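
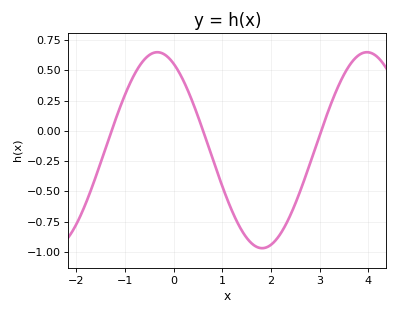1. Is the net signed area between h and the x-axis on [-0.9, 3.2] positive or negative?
negative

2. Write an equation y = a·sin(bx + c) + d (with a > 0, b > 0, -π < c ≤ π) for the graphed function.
y = 0.81sin(1.5x + 2.1) - 0.16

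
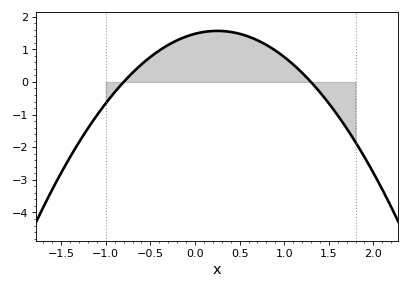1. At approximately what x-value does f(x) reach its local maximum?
0.25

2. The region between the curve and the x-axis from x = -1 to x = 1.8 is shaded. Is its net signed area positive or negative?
positive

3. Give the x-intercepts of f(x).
-0.8, 1.3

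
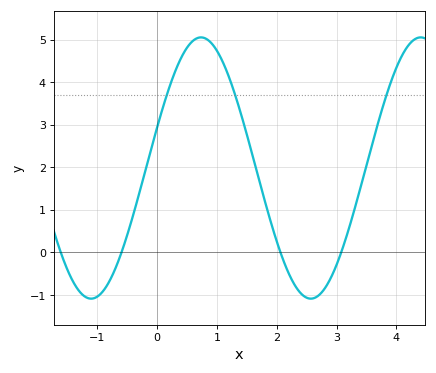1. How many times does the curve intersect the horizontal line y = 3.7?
3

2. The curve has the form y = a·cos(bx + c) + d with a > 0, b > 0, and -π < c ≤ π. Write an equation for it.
y = 3.07cos(1.71x - 1.25) + 1.98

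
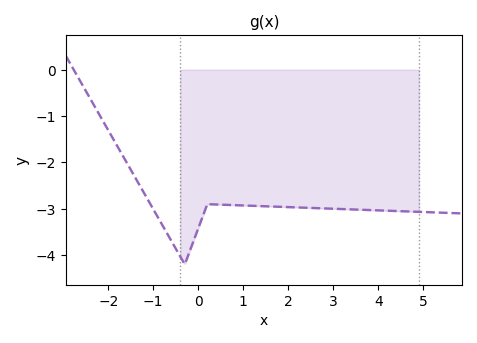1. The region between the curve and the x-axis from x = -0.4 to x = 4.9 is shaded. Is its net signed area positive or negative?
negative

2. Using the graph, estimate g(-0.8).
-3.3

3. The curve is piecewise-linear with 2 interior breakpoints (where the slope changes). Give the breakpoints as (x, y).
(-0.3, -4.2); (0.2, -2.9)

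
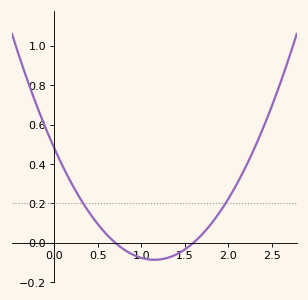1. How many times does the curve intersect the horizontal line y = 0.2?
2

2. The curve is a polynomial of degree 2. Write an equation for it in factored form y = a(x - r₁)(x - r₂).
y = 0.43(x - 0.7)(x - 1.6)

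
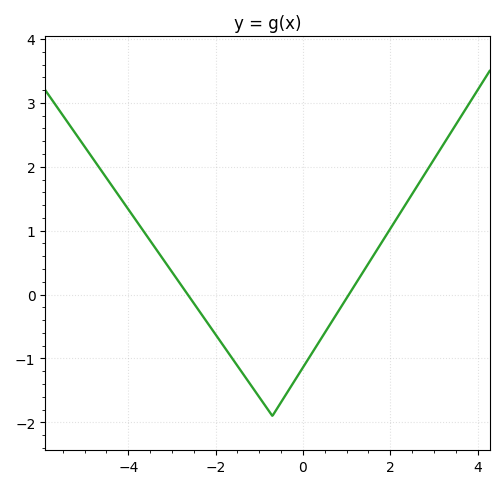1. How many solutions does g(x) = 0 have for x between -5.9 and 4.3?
2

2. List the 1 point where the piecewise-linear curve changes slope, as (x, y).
(-0.7, -1.9)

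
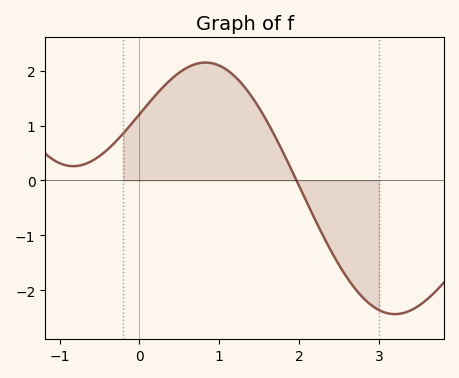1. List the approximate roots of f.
2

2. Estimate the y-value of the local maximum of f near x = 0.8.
2.2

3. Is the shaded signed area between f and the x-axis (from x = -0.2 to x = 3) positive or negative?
positive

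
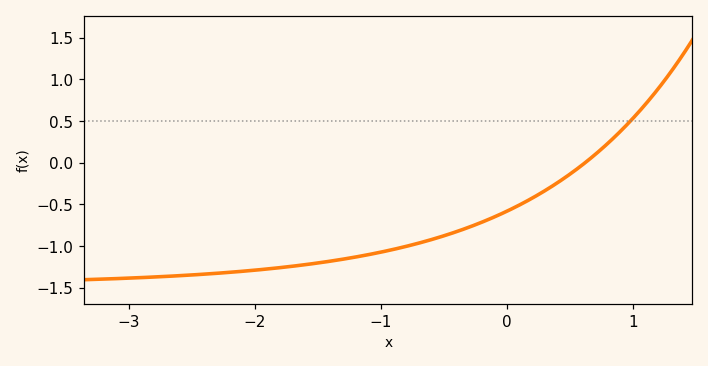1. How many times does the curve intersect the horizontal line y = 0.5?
1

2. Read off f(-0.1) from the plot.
-0.65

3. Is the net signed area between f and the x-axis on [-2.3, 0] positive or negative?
negative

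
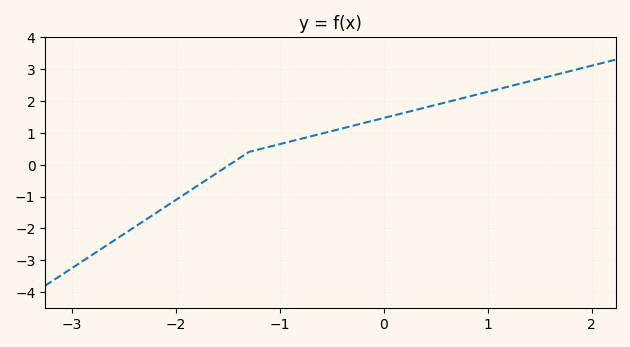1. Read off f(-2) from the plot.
-1.1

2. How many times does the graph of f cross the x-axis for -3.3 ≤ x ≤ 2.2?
1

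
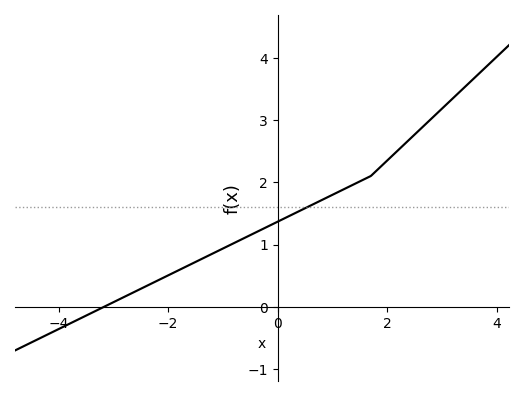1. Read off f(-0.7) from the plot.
1.1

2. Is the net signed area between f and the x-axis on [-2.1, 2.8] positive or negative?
positive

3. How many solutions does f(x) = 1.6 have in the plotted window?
1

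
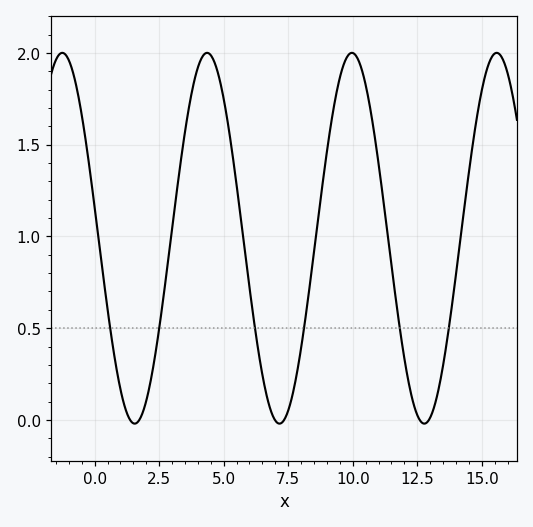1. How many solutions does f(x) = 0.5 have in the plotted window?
6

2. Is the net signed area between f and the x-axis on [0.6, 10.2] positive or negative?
positive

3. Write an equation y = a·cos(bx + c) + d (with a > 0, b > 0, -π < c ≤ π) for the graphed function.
y = 1.01cos(1.12x + 1.4) + 0.99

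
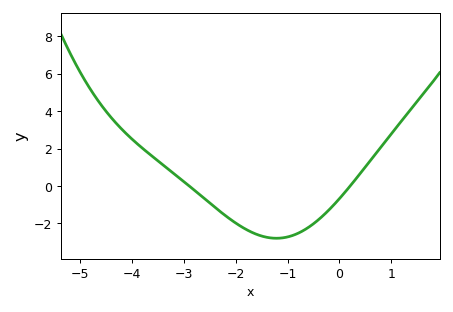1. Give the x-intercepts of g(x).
-2.9, 0.208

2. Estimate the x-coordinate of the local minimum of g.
-1.21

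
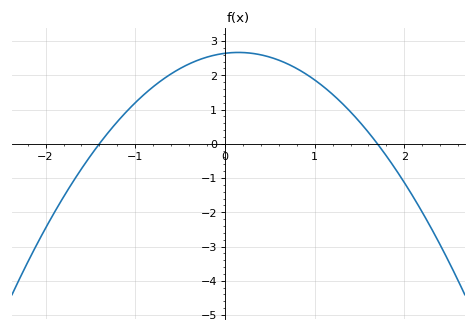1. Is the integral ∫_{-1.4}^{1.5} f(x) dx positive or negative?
positive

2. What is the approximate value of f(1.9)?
-0.733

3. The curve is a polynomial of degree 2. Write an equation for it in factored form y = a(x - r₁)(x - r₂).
y = -1.11(x + 1.4)(x - 1.7)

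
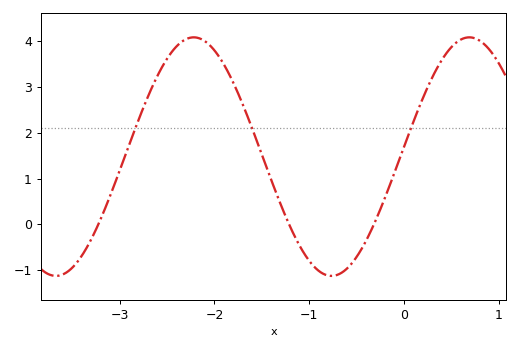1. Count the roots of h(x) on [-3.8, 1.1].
3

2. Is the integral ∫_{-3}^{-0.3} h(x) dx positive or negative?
positive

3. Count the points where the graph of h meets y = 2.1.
3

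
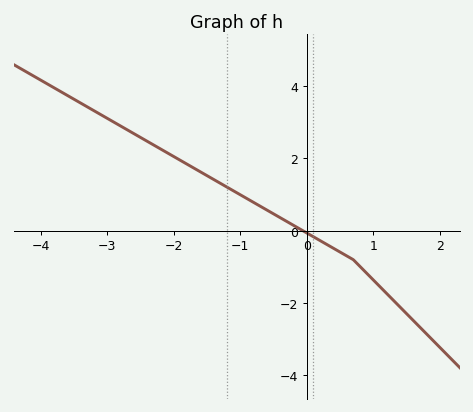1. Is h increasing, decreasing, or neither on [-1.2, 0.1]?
decreasing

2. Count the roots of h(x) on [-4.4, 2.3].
1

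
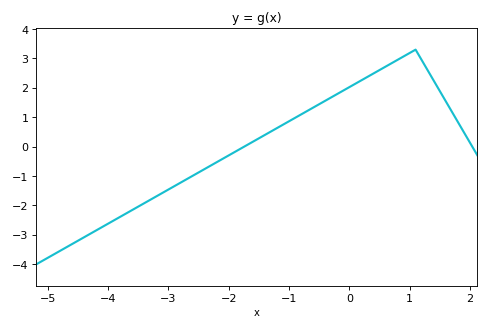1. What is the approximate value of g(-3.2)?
-1.7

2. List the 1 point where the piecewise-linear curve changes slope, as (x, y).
(1.1, 3.3)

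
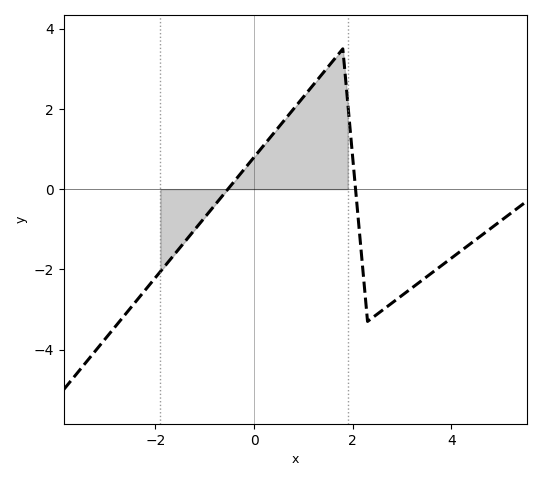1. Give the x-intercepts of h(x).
-0.531, 2.06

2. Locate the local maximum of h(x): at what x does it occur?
1.8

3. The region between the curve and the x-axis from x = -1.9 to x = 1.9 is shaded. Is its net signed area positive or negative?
positive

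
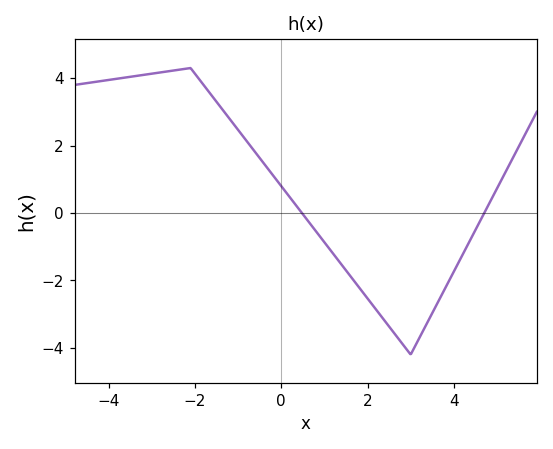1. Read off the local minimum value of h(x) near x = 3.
-4.2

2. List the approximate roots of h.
0.48, 4.7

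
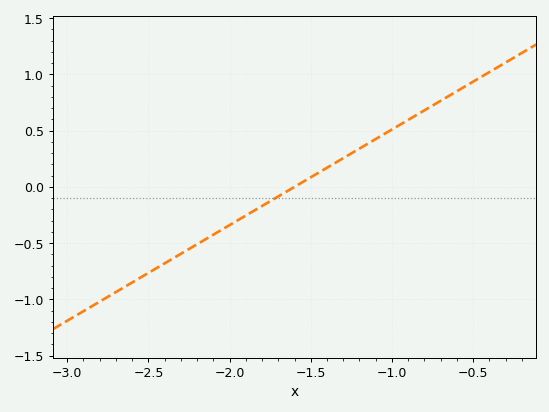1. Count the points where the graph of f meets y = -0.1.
1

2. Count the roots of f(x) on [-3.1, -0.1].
1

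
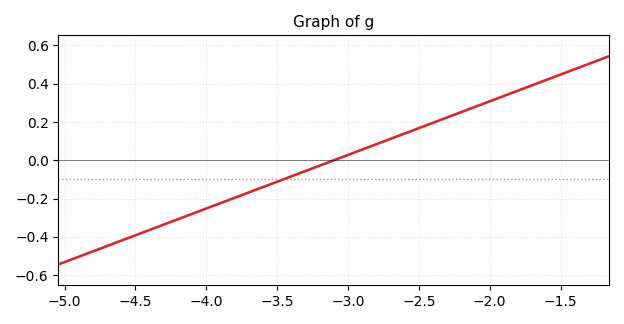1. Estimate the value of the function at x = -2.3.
0.22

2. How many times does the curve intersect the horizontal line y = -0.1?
1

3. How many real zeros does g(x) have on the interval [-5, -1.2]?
1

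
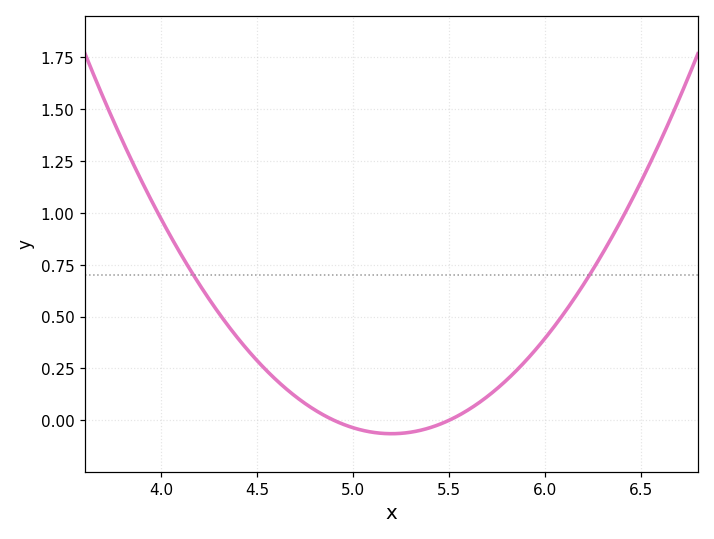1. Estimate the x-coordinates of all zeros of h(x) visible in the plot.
4.9, 5.5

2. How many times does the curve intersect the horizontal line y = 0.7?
2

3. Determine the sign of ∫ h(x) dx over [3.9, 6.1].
positive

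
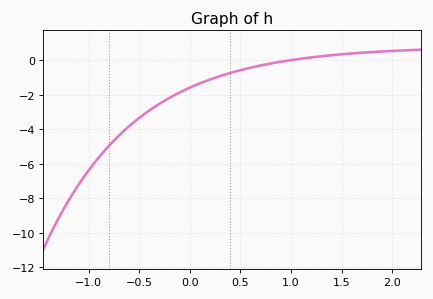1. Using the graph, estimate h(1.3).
0.246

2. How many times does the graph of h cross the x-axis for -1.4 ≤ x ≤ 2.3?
1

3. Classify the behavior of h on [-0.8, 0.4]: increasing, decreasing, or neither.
increasing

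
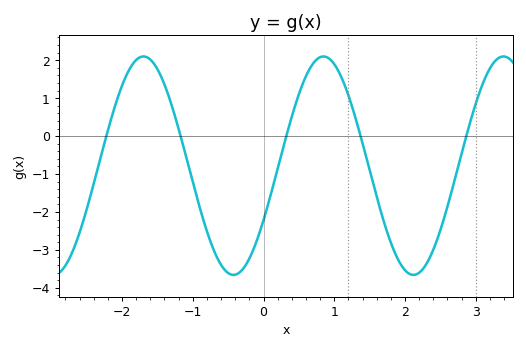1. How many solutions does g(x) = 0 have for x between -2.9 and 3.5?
5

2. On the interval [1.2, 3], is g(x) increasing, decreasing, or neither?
neither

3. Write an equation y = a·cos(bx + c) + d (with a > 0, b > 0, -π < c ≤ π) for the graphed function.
y = 2.88cos(2.5x - 2.1) - 0.78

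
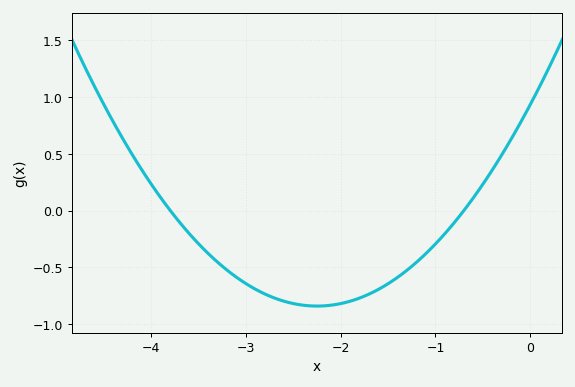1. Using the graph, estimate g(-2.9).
-0.7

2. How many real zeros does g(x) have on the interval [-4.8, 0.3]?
2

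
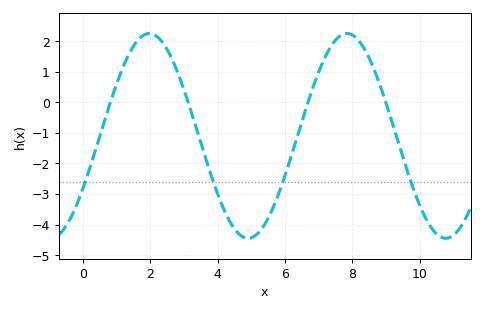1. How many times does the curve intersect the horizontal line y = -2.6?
4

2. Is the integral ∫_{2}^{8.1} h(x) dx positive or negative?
negative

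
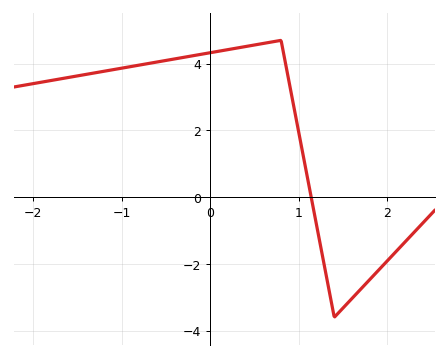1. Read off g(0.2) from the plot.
4.4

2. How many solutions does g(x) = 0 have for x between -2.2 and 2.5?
1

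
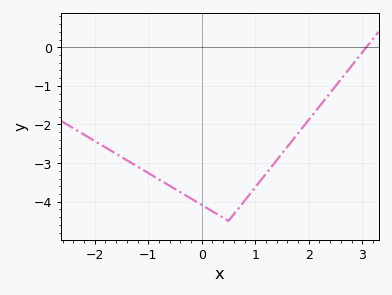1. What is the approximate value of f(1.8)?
-2.2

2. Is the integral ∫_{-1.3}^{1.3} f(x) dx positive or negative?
negative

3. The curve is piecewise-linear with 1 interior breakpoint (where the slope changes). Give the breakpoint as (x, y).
(0.5, -4.5)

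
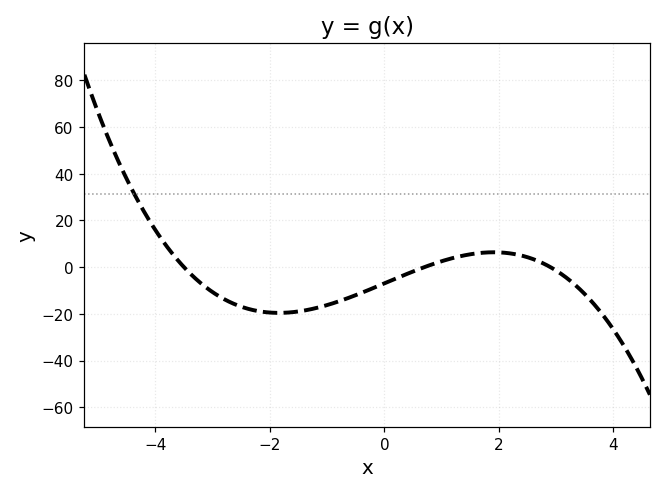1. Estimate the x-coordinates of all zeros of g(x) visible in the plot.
-3.5, 0.7, 2.9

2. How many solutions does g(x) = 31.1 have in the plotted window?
1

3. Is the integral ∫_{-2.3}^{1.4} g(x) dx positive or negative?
negative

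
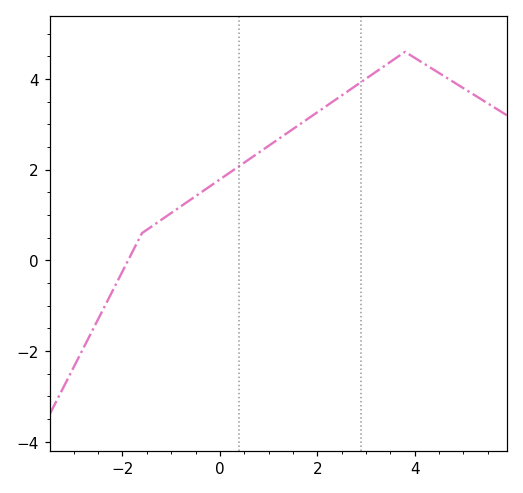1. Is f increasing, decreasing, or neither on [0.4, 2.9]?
increasing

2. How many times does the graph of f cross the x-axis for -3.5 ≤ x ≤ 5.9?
1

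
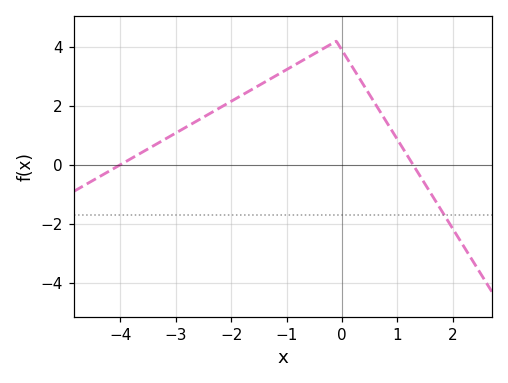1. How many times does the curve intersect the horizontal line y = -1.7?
1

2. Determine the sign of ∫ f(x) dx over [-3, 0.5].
positive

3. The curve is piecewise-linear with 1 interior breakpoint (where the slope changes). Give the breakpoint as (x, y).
(-0.1, 4.2)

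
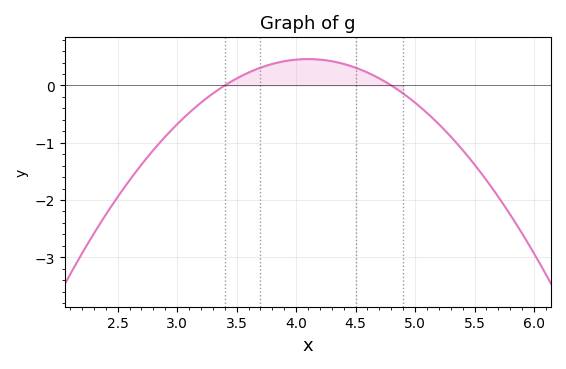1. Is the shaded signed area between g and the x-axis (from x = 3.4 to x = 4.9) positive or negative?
positive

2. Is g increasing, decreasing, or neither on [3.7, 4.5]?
neither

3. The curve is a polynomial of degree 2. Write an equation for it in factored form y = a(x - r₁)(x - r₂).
y = -0.94(x - 3.4)(x - 4.8)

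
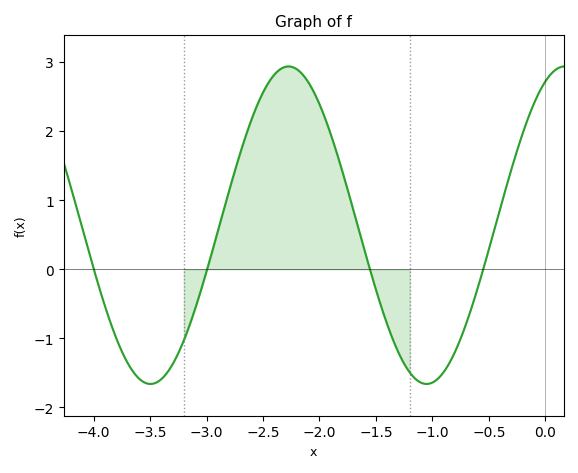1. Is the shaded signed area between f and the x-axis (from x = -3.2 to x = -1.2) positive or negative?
positive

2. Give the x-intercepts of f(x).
-4, -2.99, -1.55, -0.55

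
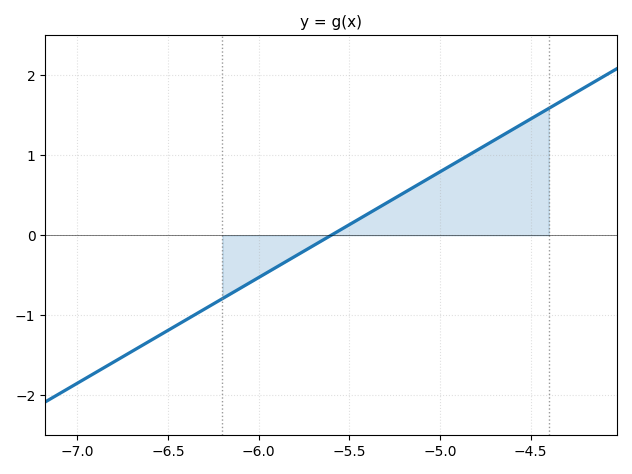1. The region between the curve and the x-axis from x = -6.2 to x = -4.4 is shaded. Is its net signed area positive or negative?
positive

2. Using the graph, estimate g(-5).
0.8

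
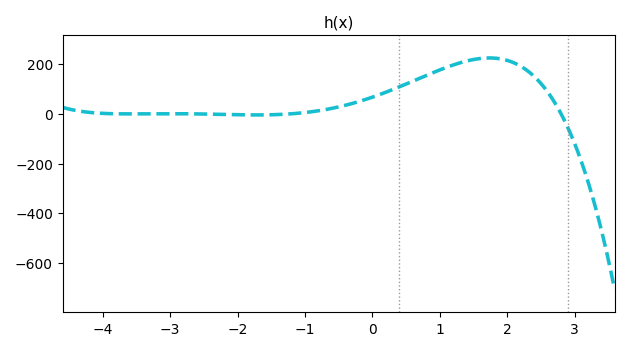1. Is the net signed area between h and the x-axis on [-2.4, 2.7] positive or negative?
positive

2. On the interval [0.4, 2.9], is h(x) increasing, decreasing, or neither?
neither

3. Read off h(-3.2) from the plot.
0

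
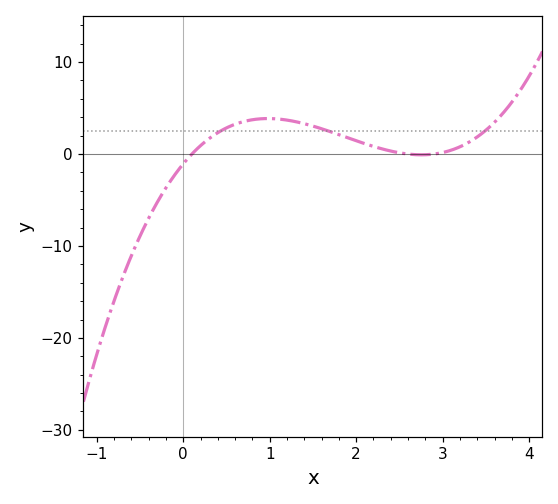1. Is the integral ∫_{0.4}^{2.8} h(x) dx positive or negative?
positive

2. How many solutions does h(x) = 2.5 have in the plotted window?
3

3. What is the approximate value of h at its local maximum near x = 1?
4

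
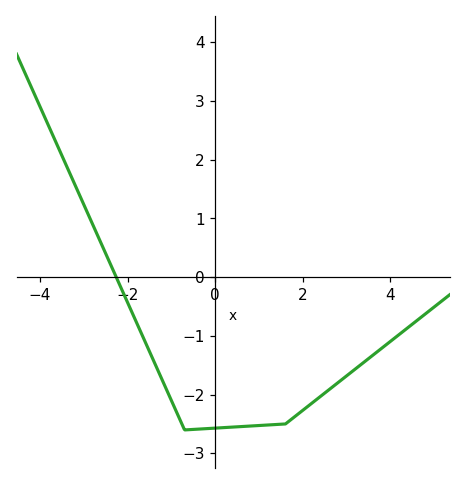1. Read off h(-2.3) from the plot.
0.1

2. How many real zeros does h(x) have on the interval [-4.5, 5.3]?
1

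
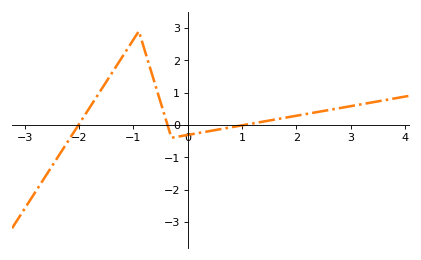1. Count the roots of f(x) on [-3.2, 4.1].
3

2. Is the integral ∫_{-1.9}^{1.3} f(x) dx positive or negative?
positive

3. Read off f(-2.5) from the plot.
-1.28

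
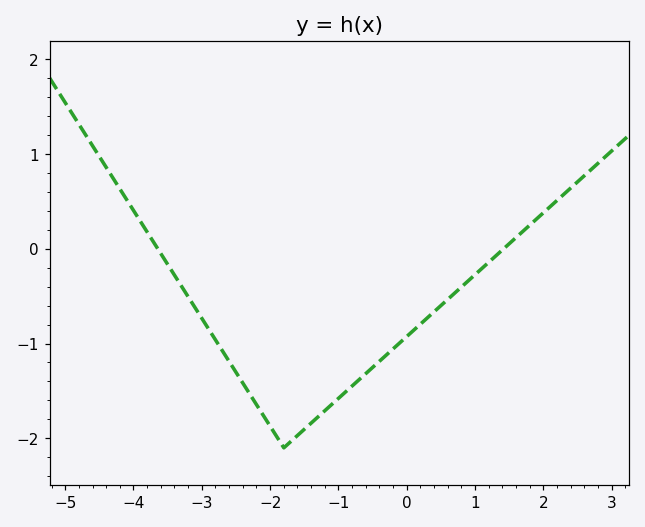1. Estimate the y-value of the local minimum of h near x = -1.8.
-2.1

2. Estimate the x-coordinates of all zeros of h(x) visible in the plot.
-3.65, 1.42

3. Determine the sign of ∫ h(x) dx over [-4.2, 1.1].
negative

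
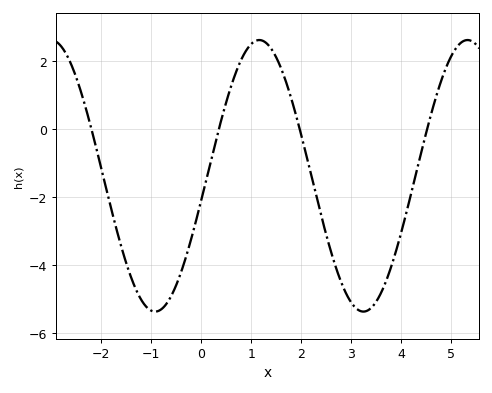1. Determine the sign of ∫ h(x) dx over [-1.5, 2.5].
negative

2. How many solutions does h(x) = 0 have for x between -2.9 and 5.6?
4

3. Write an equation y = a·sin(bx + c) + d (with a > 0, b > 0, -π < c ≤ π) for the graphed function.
y = 3.99sin(1.51x - 0.182) - 1.37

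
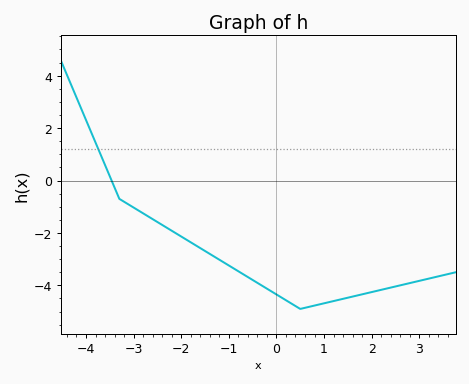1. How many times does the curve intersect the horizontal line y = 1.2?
1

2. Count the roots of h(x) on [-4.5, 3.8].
1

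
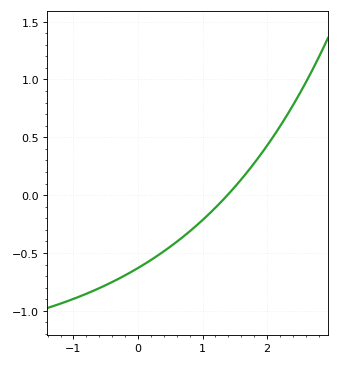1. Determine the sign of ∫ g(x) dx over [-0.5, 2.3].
negative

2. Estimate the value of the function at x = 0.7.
-0.35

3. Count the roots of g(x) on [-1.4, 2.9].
1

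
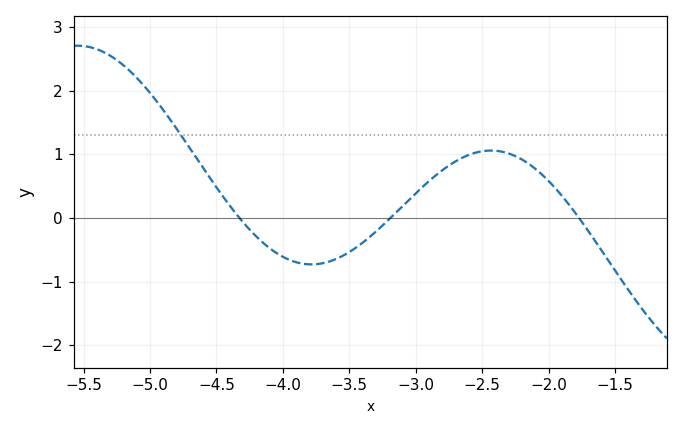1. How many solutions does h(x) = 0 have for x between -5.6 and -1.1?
3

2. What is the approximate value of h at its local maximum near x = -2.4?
1.06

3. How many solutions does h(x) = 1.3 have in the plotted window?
1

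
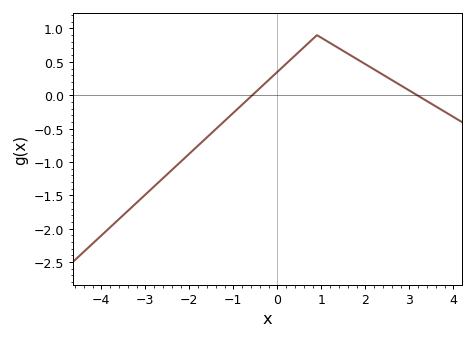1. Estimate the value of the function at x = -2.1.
-0.95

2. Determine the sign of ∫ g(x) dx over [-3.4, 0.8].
negative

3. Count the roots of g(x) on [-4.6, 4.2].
2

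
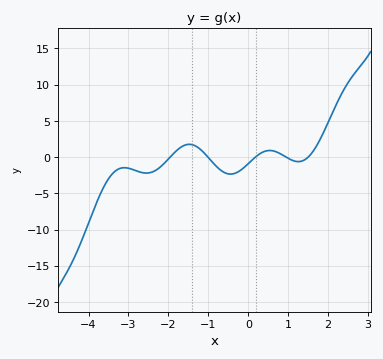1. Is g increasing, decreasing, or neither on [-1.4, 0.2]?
neither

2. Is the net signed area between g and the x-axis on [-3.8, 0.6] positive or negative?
negative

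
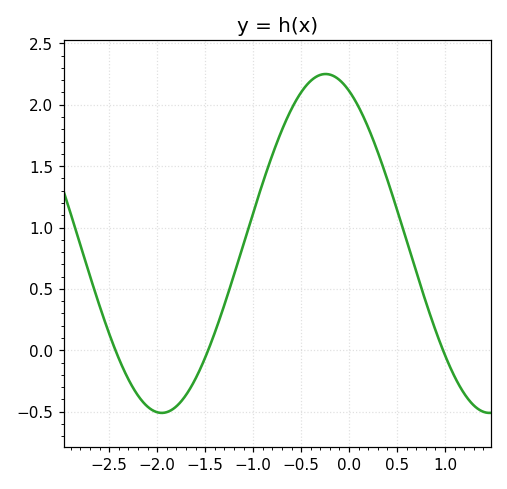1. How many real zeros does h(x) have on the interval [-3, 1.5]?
3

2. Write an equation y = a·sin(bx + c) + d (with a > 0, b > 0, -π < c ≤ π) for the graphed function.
y = 1.38sin(1.8x + 2) + 0.87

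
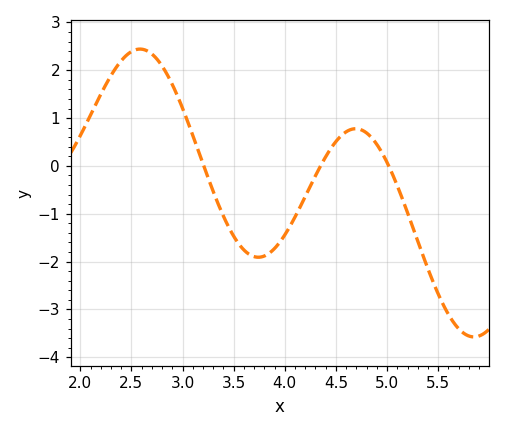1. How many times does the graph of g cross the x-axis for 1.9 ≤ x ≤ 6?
3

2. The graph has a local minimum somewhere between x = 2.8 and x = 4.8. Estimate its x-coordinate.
3.74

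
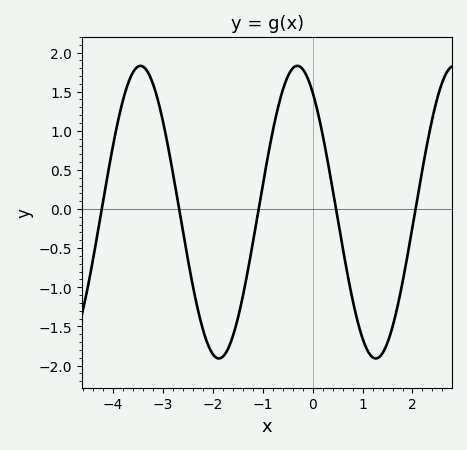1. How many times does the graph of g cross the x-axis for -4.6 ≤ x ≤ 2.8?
5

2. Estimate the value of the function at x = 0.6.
-0.5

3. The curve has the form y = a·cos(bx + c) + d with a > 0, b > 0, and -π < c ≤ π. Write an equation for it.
y = 1.87cos(2x + 0.61) - 0.04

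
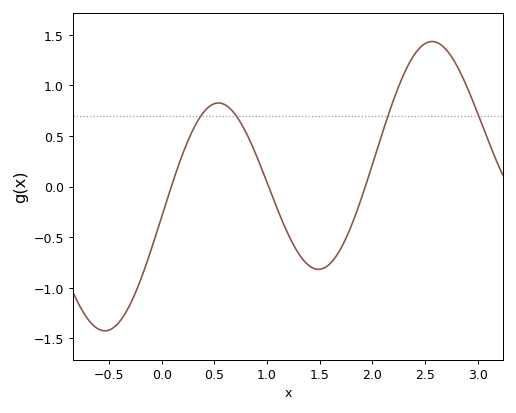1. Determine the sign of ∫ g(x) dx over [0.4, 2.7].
positive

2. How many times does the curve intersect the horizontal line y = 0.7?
4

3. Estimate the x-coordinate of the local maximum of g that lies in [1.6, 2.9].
2.57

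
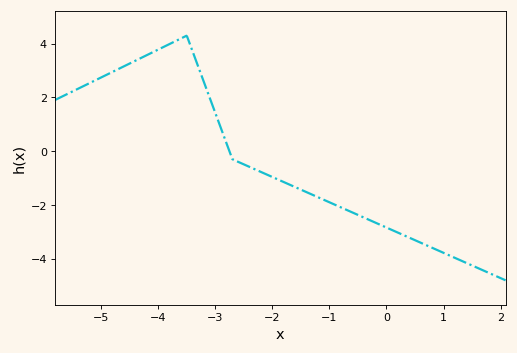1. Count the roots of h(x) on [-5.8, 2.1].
1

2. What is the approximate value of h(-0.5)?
-2.37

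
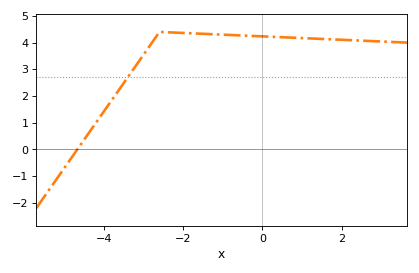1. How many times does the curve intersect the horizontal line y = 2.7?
1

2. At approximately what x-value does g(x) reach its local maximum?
-2.6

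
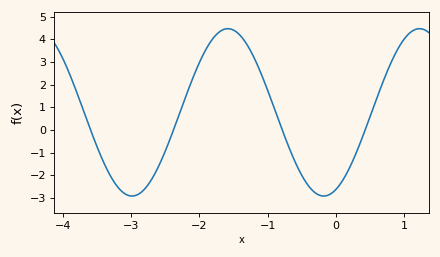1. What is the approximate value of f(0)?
-2.62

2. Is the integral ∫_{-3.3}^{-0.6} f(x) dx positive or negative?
positive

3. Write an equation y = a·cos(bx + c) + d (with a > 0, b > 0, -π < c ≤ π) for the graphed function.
y = 3.69cos(2.24x - 2.74) + 0.78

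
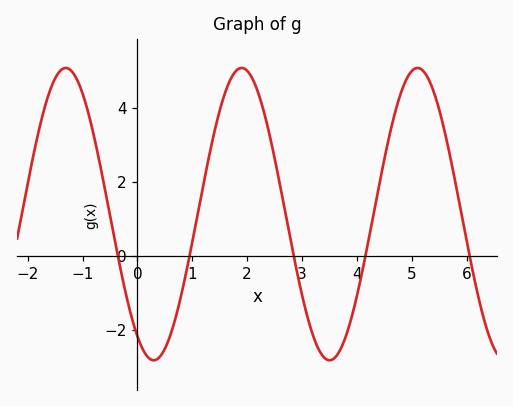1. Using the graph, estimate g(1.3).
2.64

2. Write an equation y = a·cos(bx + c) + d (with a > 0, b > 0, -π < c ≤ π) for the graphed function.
y = 3.95cos(1.96x + 2.56) + 1.12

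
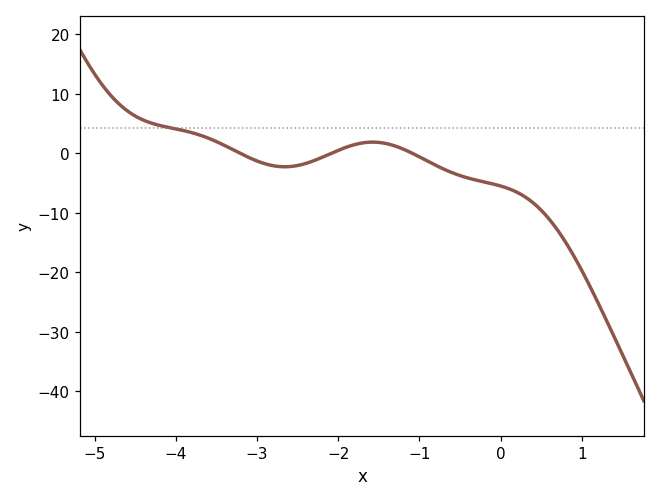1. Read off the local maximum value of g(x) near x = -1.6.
2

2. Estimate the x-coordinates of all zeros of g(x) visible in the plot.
-3.2, -2.1, -1.1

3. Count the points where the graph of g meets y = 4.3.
1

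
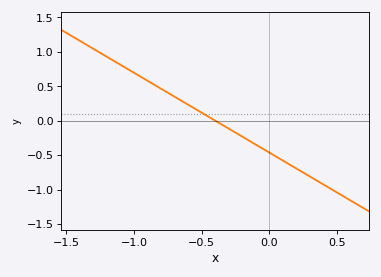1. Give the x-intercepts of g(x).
-0.4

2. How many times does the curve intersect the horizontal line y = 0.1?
1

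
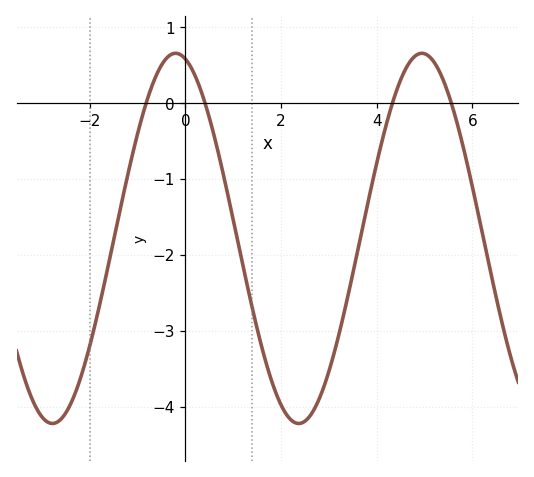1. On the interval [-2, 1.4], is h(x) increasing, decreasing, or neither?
neither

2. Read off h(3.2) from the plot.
-3.07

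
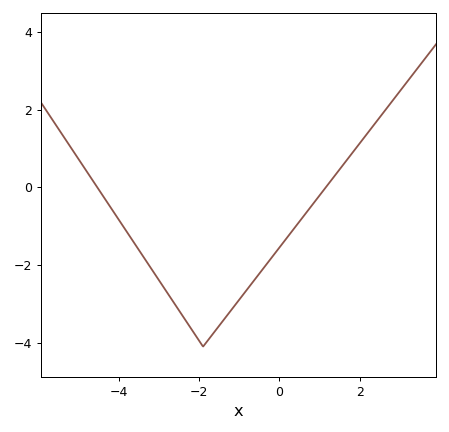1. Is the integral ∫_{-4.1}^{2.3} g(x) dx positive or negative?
negative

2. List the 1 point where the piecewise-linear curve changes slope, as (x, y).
(-1.9, -4.1)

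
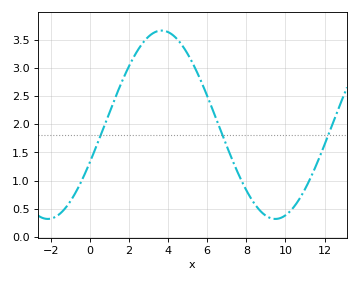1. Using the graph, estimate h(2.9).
3.5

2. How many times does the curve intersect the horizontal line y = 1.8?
3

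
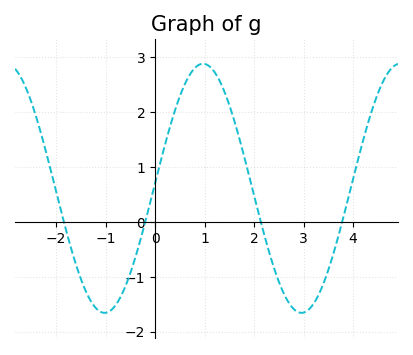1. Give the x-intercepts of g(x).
-1.8, -0.2, 2.2, 3.8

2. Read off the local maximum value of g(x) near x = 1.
2.9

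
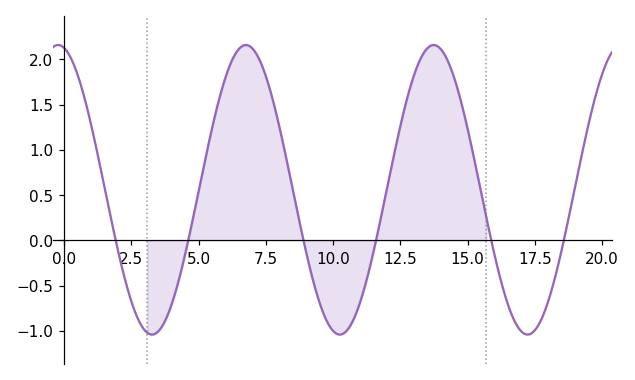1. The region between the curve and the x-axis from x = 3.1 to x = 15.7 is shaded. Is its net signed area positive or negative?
positive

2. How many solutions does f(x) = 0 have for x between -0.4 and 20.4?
6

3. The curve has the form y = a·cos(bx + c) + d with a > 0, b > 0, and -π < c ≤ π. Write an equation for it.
y = 1.6cos(0.9x + 0.2) + 0.56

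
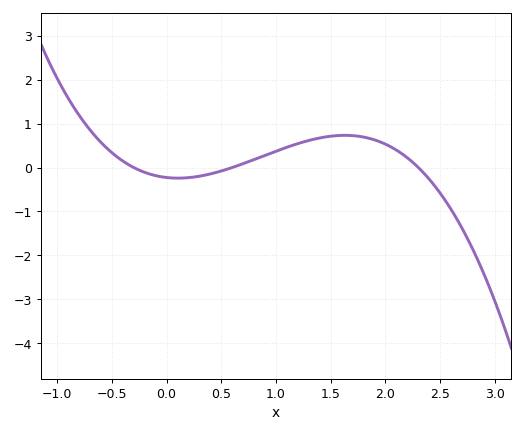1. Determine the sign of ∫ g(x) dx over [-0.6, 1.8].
positive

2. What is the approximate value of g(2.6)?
-1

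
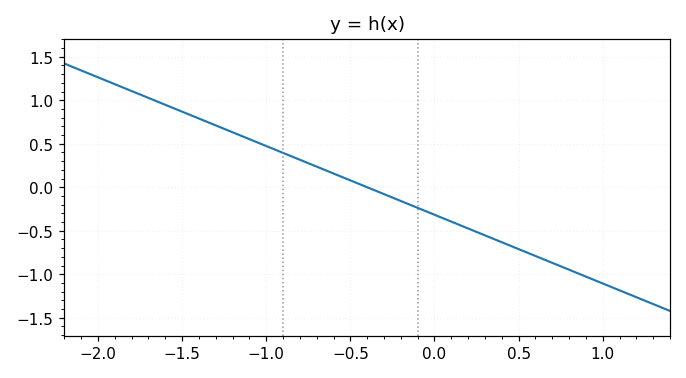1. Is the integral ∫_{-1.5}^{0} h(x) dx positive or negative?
positive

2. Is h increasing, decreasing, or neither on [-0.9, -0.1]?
decreasing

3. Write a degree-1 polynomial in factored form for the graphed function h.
y = -0.79(x + 0.4)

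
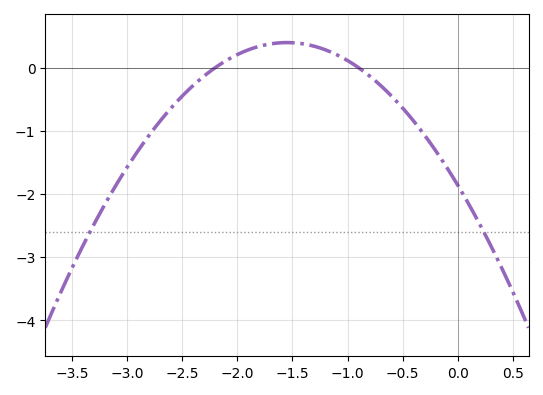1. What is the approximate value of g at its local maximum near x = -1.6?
0.4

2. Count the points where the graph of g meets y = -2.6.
2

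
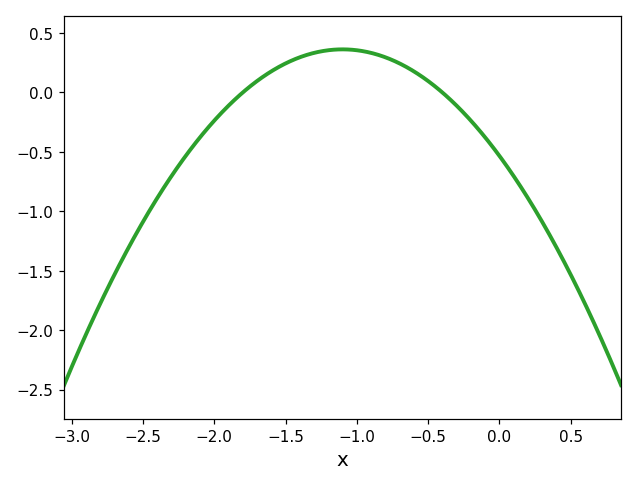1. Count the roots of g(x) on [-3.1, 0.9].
2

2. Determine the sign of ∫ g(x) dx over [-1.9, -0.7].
positive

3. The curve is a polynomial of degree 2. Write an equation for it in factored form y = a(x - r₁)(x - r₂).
y = -0.74(x + 1.8)(x + 0.4)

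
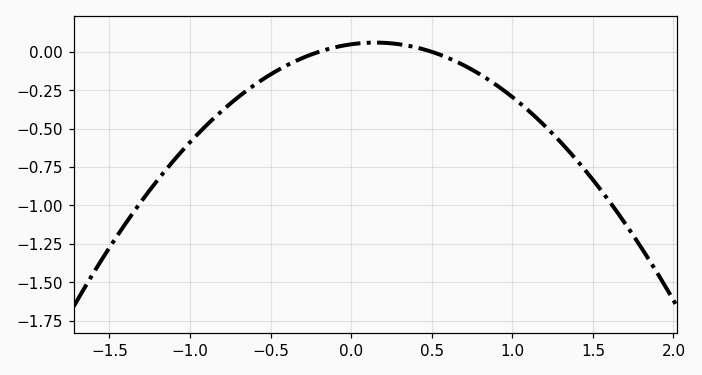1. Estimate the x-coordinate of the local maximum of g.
0.15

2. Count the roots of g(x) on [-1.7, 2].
2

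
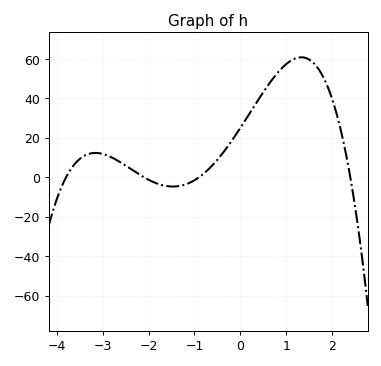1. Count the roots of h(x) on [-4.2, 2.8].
4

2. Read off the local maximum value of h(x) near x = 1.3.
60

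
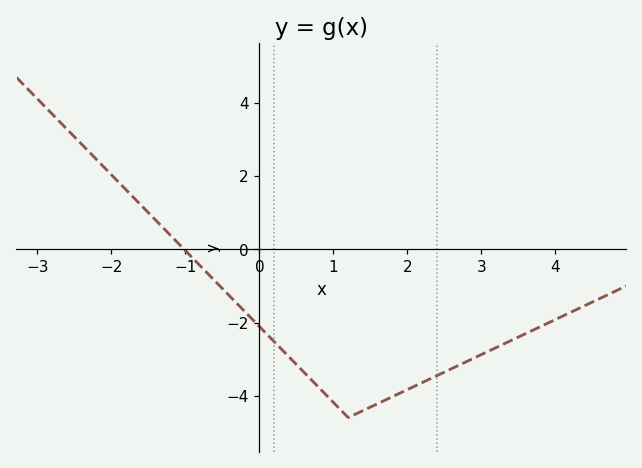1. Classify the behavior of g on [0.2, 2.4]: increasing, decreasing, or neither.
neither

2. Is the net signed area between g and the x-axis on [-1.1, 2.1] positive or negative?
negative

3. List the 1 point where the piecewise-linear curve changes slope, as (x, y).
(1.2, -4.6)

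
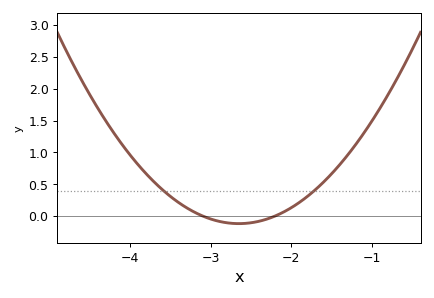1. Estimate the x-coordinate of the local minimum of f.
-2.65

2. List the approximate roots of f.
-3.1, -2.2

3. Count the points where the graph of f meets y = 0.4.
2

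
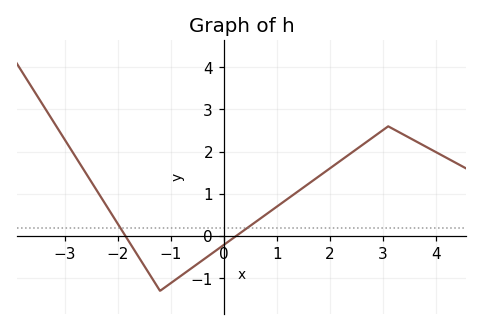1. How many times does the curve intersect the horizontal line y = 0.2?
2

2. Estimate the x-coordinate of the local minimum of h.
-1.2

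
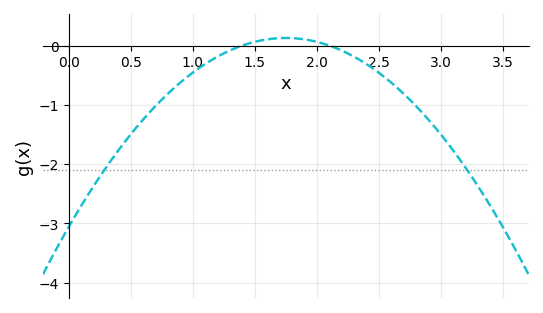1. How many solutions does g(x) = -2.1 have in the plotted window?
2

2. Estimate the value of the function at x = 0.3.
-2.06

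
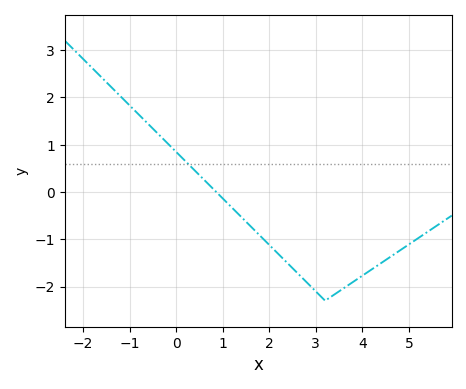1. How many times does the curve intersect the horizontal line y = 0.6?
1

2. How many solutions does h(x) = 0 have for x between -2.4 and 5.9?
1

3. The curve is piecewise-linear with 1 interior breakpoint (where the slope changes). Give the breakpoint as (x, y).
(3.2, -2.3)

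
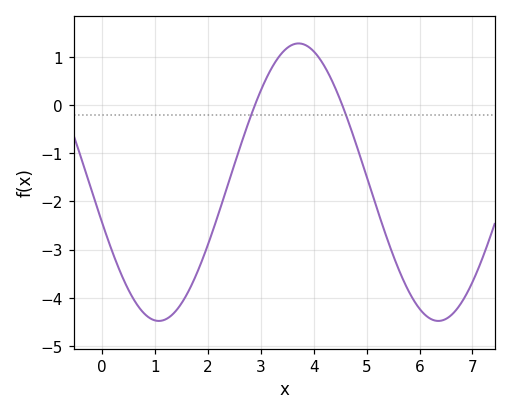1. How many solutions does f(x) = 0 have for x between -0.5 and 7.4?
2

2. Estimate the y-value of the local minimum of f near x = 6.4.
-4.5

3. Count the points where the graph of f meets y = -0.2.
2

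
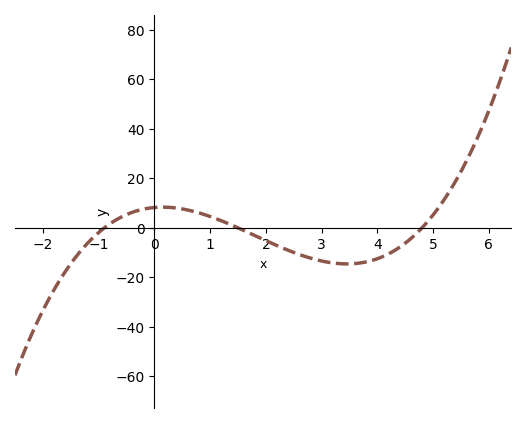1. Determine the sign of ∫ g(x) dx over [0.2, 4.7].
negative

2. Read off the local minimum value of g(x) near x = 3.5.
-14.5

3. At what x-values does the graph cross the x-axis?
-0.9, 1.5, 4.8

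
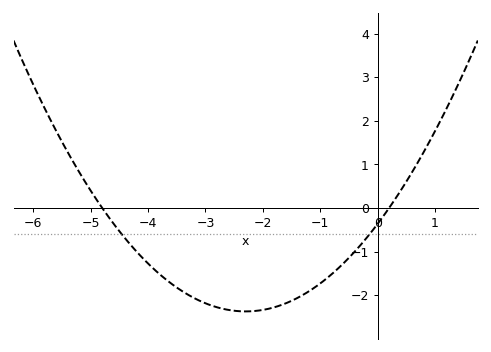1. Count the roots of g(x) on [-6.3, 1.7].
2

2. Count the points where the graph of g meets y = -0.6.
2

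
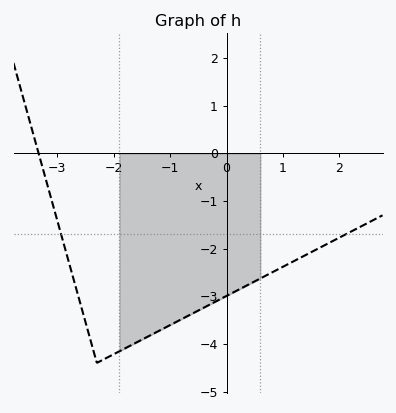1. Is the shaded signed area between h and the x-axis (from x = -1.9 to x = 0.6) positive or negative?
negative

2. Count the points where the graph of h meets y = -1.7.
2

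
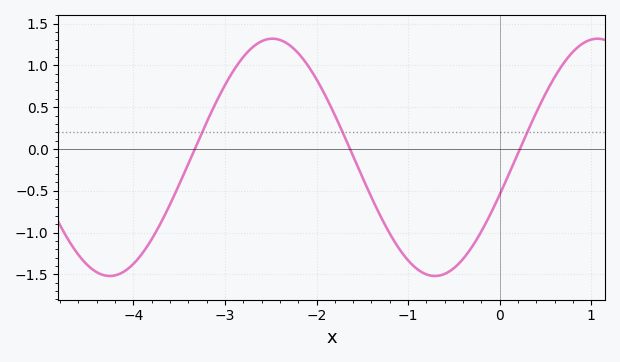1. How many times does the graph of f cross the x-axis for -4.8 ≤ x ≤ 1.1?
3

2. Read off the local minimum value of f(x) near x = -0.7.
-1.5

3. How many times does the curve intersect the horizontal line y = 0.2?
3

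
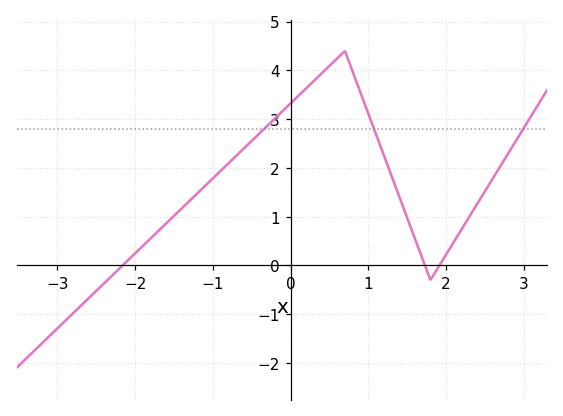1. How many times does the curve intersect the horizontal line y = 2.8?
3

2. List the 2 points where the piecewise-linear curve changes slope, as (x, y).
(0.7, 4.4); (1.8, -0.3)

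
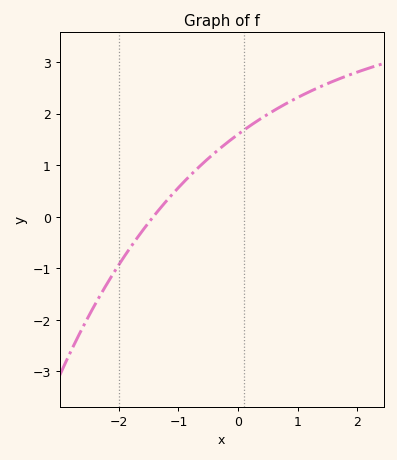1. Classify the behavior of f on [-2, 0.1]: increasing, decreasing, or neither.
increasing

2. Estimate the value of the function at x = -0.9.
0.7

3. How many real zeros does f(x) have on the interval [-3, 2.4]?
1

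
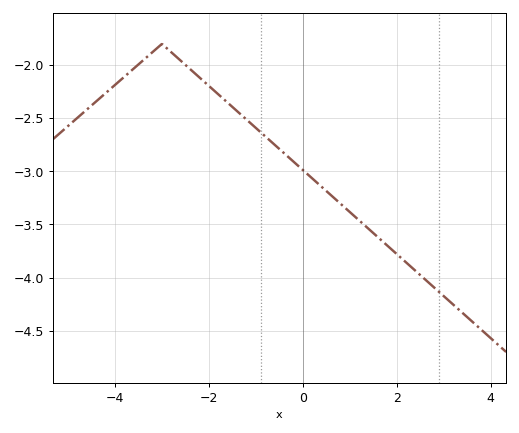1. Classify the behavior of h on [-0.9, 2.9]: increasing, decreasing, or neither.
decreasing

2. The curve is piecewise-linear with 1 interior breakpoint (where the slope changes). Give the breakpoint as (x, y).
(-3, -1.8)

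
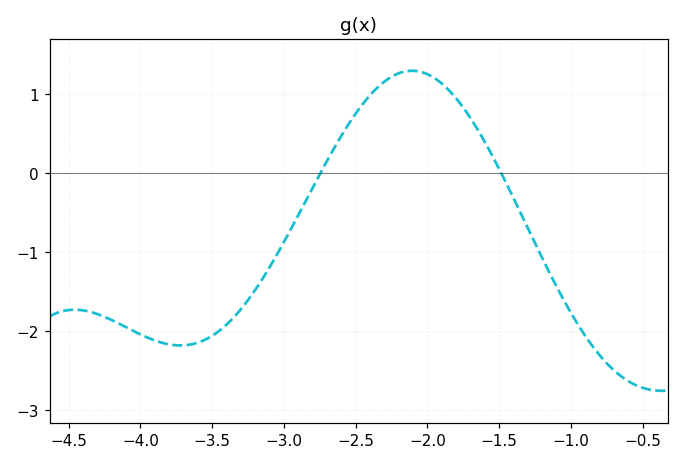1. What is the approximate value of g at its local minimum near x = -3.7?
-2.18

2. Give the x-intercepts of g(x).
-2.75, -1.48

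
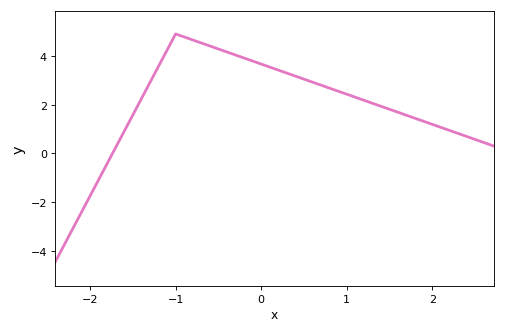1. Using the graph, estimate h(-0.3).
4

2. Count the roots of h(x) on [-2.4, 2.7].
1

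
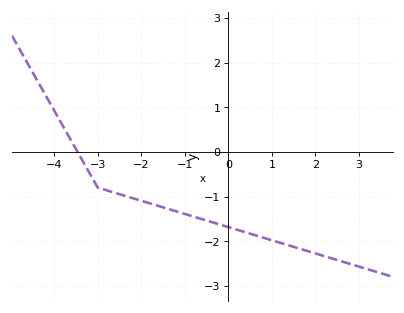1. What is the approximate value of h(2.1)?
-2.3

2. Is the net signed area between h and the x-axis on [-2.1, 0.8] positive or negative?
negative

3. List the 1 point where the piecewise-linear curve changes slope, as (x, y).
(-3, -0.8)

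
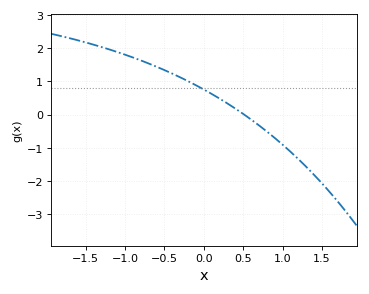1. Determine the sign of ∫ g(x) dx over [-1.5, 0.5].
positive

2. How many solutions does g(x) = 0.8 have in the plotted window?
1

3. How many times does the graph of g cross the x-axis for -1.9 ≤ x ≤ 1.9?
1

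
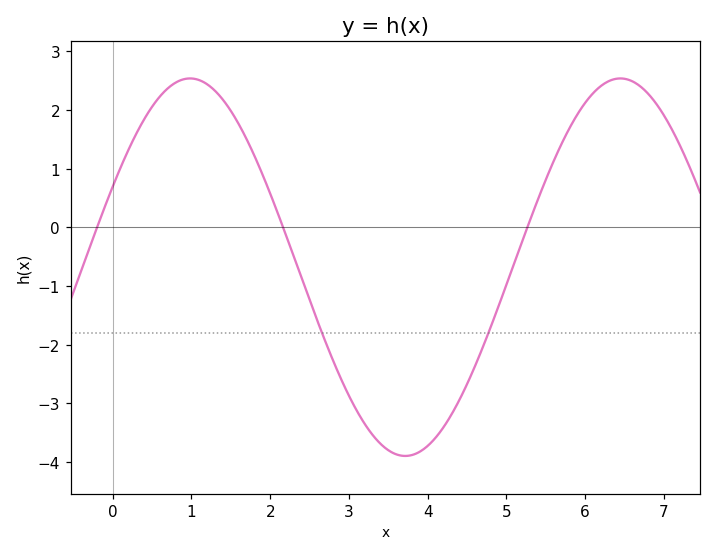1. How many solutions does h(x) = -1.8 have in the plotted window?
2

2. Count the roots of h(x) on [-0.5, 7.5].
3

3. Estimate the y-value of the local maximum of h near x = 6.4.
2.5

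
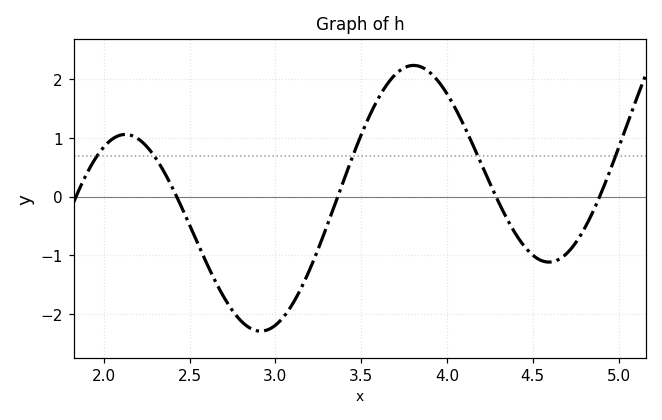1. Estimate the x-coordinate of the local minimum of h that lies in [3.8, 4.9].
4.6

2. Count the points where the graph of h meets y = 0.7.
5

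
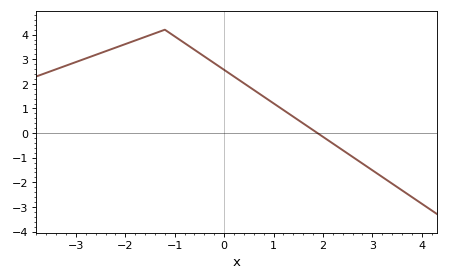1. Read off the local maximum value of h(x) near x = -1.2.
4.2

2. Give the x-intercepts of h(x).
1.89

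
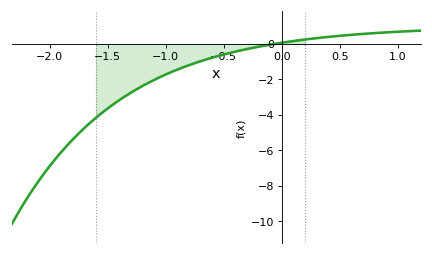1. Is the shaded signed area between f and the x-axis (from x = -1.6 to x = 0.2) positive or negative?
negative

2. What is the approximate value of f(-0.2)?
-0.164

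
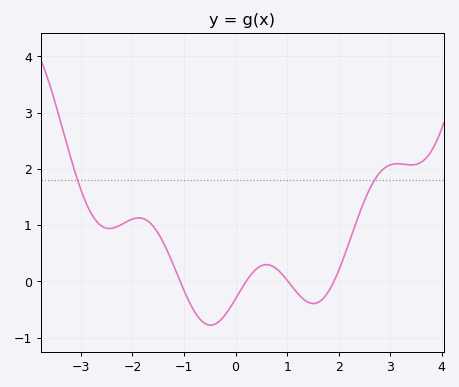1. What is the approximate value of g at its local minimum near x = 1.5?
-0.4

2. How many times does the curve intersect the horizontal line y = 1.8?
2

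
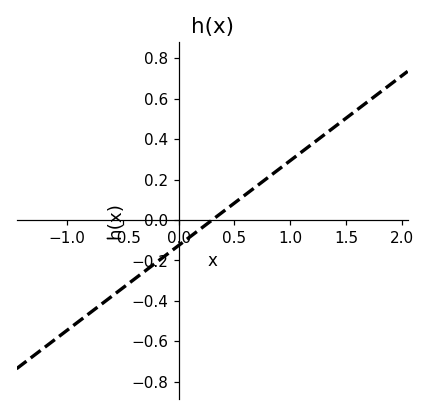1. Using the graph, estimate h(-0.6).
-0.378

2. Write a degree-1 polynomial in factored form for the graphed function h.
y = 0.42(x - 0.3)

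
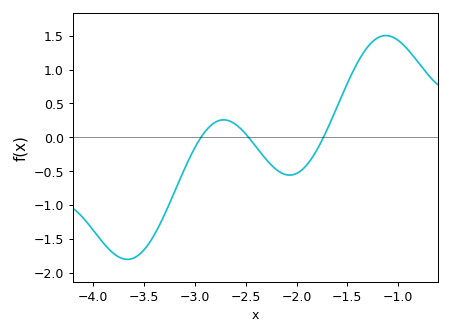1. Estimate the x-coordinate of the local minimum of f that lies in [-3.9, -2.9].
-3.66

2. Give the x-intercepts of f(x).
-2.94, -2.47, -1.74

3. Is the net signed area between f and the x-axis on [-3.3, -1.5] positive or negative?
negative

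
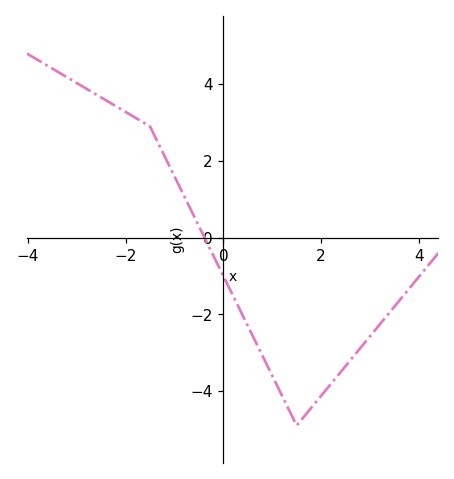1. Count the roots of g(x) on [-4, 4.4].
1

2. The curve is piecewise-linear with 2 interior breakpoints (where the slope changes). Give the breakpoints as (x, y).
(-1.5, 2.9); (1.5, -4.9)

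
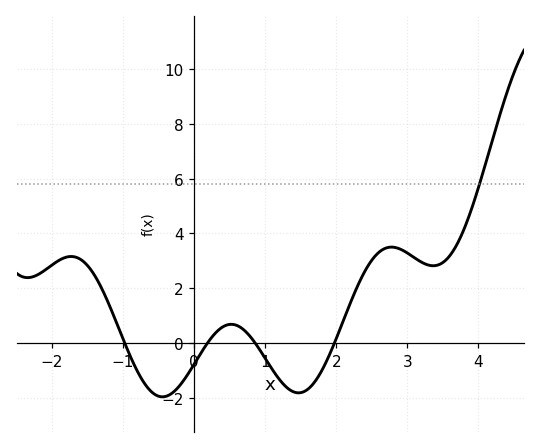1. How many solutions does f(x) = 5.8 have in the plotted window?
1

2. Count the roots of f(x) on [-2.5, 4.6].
4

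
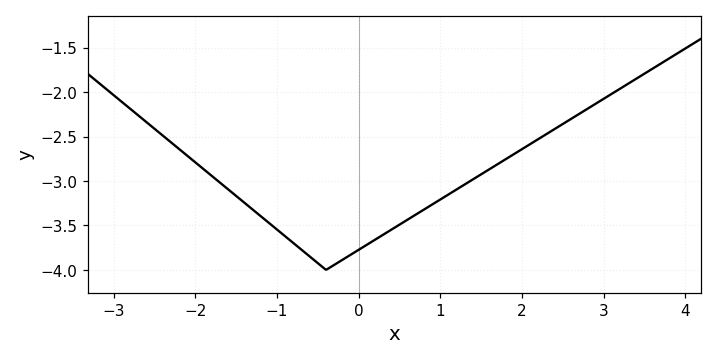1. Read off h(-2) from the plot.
-2.8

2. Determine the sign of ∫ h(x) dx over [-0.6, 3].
negative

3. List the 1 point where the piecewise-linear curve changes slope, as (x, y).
(-0.4, -4)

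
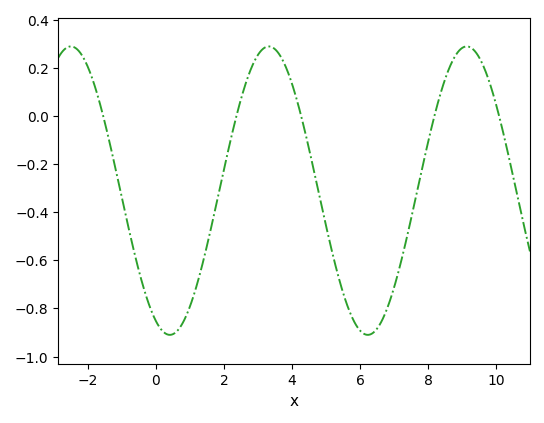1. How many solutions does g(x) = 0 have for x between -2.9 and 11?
5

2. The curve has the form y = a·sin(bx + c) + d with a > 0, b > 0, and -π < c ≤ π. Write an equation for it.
y = 0.6sin(1.1x - 2) - 0.31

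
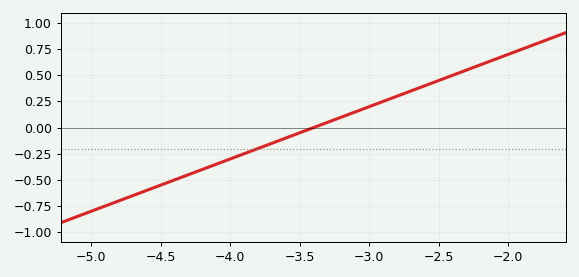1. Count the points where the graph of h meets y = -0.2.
1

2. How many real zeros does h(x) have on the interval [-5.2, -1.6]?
1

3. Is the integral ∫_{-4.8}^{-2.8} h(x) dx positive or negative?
negative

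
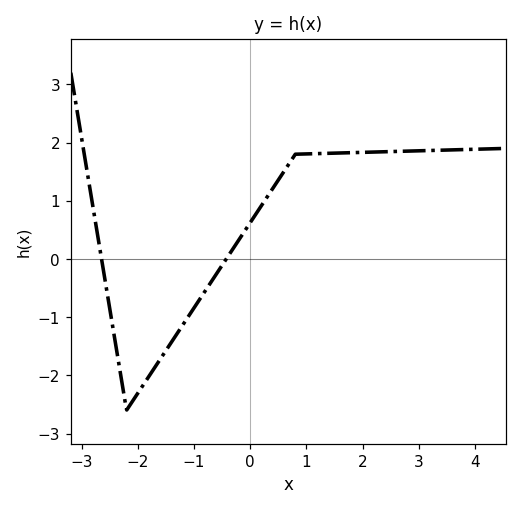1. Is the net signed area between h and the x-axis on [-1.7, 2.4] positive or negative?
positive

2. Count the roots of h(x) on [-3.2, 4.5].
2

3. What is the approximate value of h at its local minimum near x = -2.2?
-2.6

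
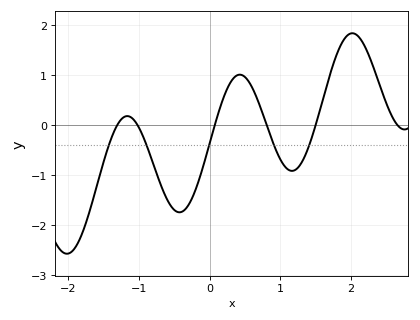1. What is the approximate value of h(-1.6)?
-1.24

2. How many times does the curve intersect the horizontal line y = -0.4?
5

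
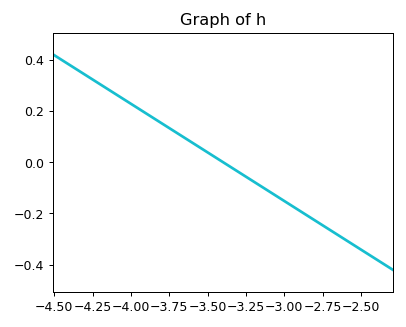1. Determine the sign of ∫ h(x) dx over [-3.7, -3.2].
positive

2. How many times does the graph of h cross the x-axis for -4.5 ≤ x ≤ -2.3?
1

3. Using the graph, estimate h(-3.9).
0.18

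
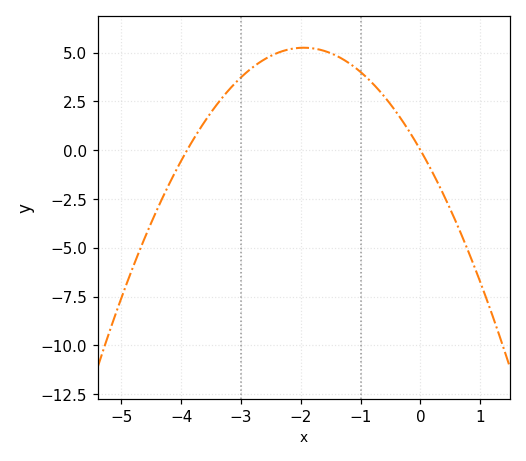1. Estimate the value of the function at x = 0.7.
-4.44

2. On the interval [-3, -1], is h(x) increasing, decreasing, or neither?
neither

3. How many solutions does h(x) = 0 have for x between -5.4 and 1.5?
2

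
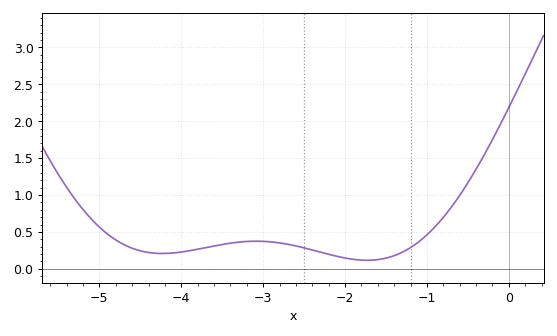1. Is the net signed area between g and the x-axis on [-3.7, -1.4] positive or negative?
positive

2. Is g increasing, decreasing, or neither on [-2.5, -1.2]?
neither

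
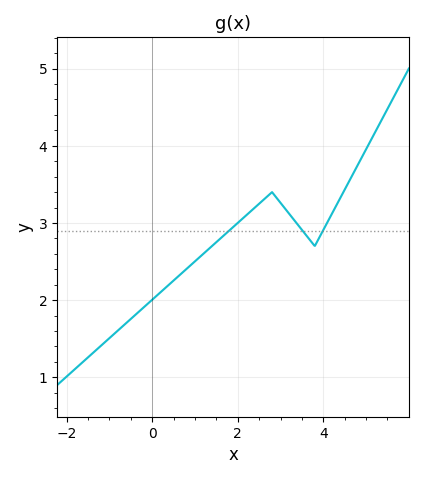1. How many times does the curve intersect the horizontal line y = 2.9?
3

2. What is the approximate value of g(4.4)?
3.3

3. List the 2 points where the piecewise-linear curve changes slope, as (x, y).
(2.8, 3.4); (3.8, 2.7)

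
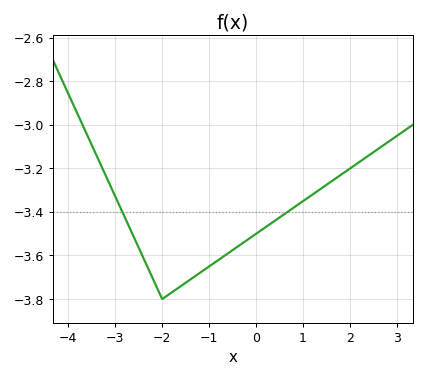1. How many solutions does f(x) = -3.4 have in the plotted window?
2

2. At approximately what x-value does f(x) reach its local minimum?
-2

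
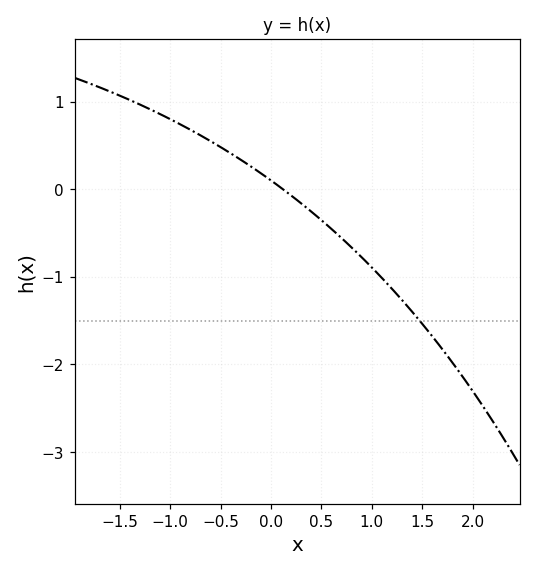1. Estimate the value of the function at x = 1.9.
-2.1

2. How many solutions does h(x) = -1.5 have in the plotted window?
1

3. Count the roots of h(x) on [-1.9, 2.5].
1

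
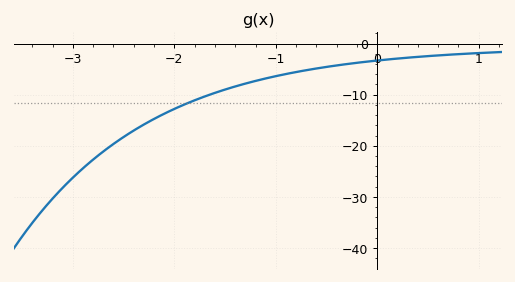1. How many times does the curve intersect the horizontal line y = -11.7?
1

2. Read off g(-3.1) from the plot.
-28.2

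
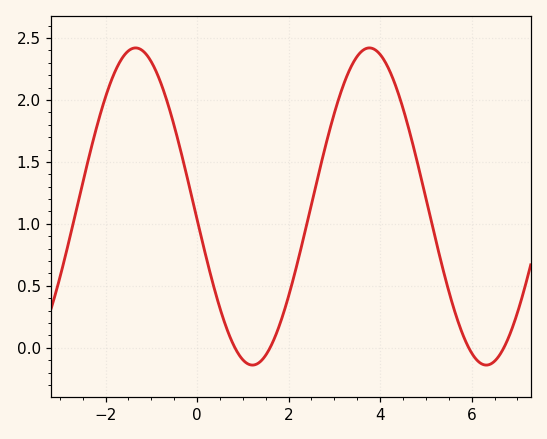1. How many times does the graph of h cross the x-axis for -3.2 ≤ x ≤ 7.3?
4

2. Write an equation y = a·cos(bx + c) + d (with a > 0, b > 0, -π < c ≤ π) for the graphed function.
y = 1.28cos(1.2x + 1.7) + 1.14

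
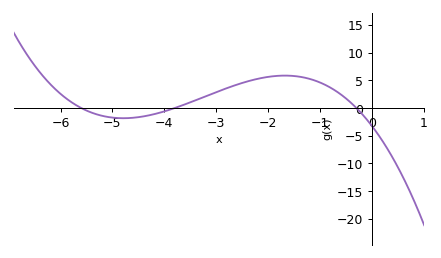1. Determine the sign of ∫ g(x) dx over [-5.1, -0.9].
positive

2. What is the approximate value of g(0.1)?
-4.53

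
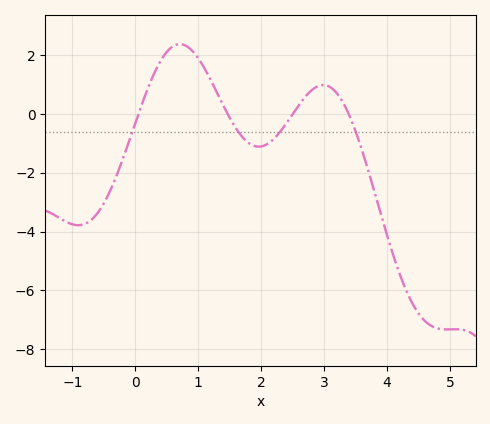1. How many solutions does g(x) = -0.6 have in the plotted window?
4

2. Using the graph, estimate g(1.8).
-1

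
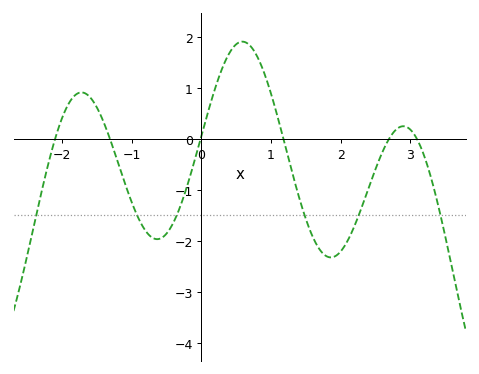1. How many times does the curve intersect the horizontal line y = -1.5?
6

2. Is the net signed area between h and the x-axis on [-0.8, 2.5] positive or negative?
negative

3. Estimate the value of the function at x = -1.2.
-0.4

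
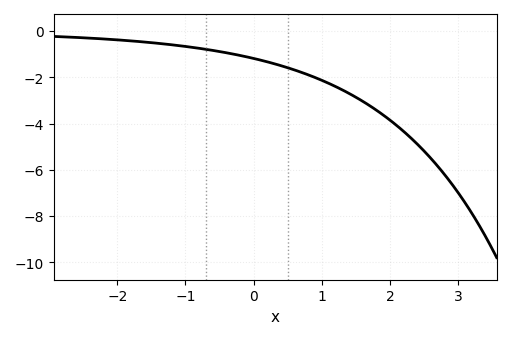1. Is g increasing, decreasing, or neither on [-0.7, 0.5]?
decreasing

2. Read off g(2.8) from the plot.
-6.2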